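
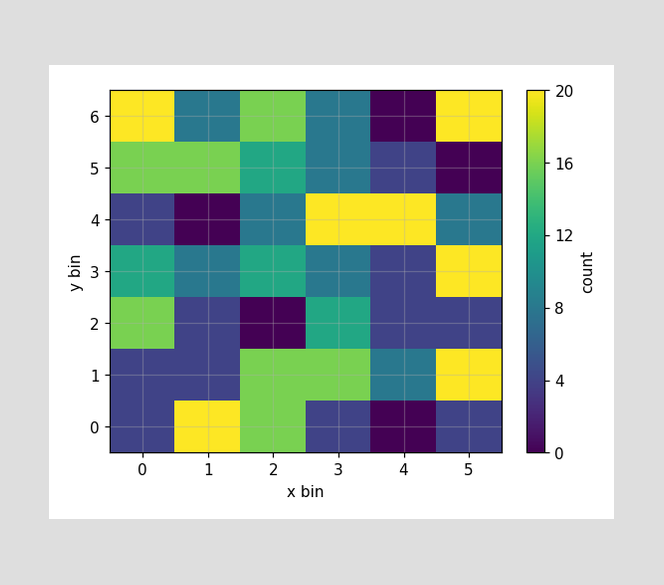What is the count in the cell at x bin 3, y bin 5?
8

Matching the cell (3, 5) against the colorbar gives 8.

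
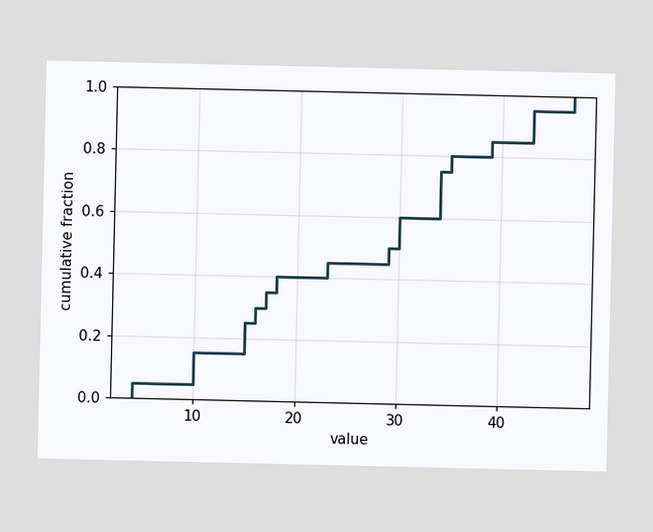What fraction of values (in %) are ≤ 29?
At x=29 the ECDF step is at 50%.

50%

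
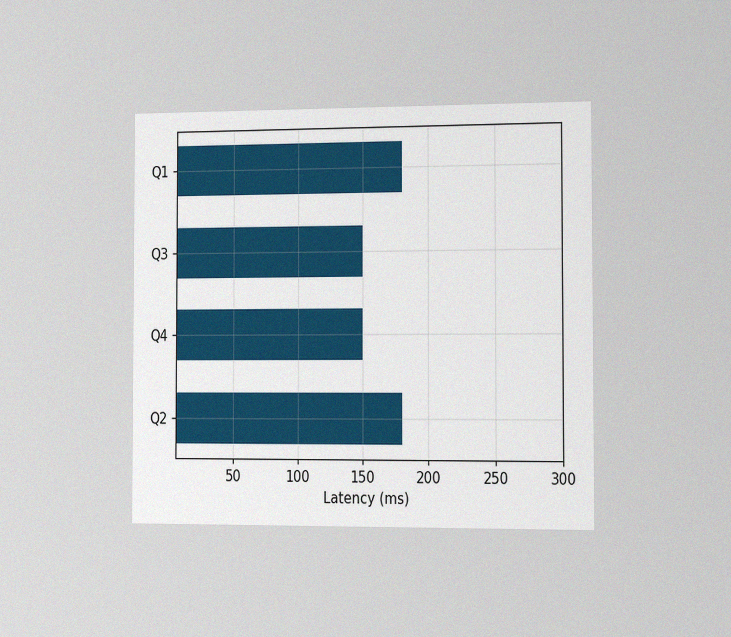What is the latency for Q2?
180ms

The chart is viewed slightly from the right, with some photo noise. Reading along the chart's x-axis, the Q2 bar reaches 180ms.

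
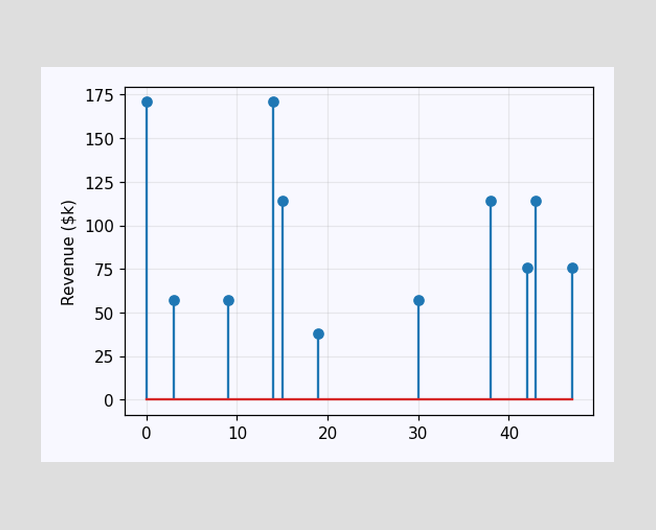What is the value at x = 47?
The stem at x=47 reaches $76k.

$76k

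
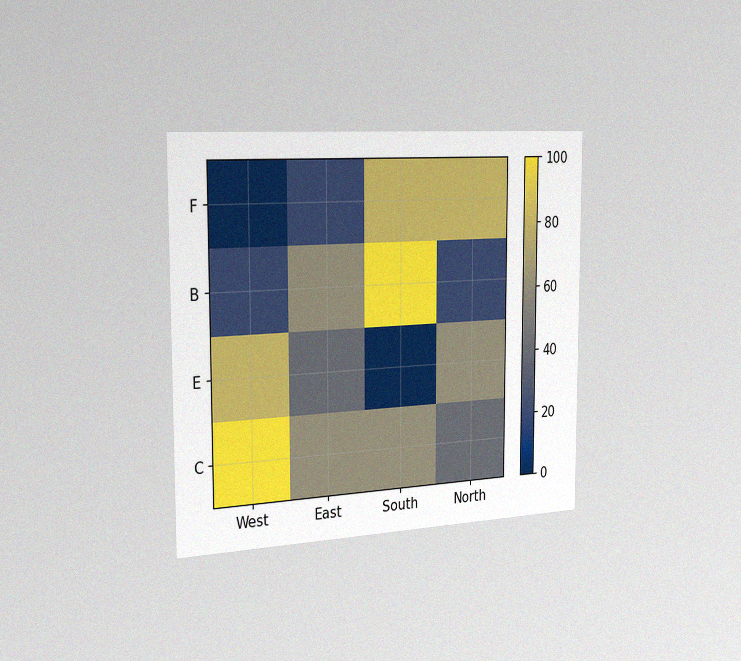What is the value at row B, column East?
60

The chart is viewed slightly from the left, with some photo noise. Matching cell (B, East) against the colorbar gives 60.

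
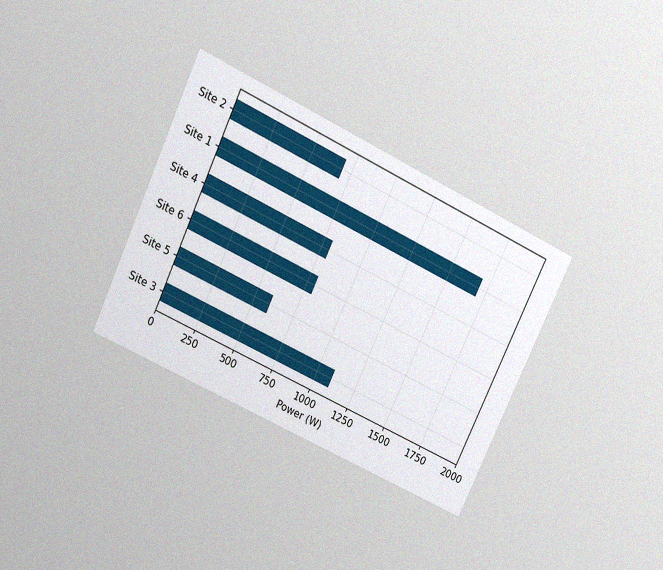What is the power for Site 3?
The chart is tilted about 25° clockwise and viewed slightly from above, with some photo noise. Reading along the chart's x-axis, the Site 3 bar reaches 1100W.

1100W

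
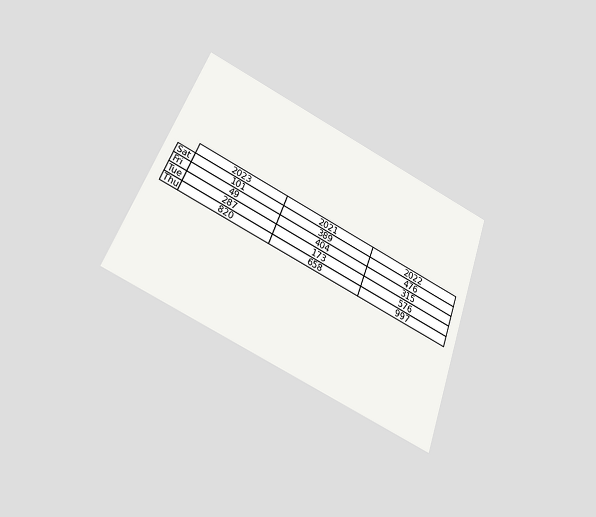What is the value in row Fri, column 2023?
49

The chart is tilted about 21° clockwise and viewed slightly from below. The (Fri, 2023) cell reads 49.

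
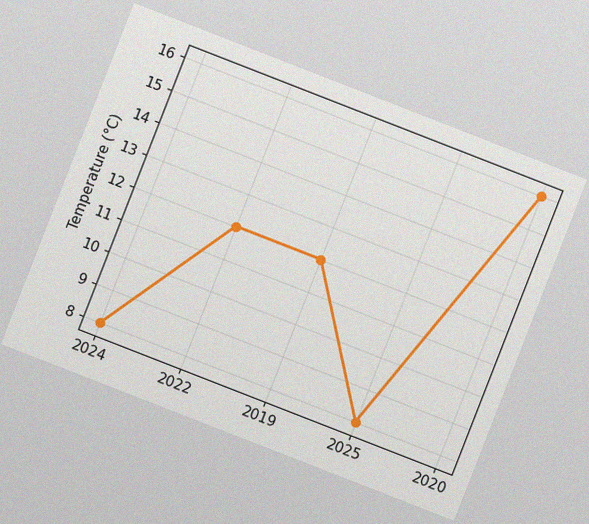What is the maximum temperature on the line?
The chart is tilted about 21° clockwise, with some photo noise. The highest point is at 2020, and reading across to the y-axis gives 16°C.

16°C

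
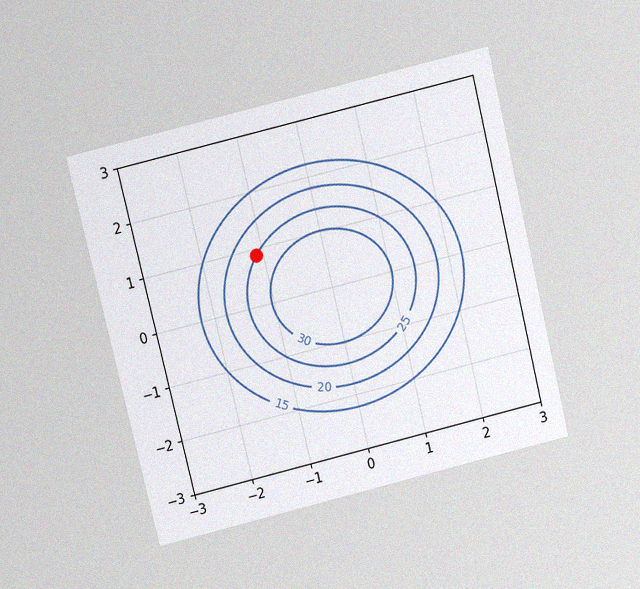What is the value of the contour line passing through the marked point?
The chart is tilted about 14° counter-clockwise and viewed at a slight angle, with some photo noise. The marked point sits on the contour labelled 25.

25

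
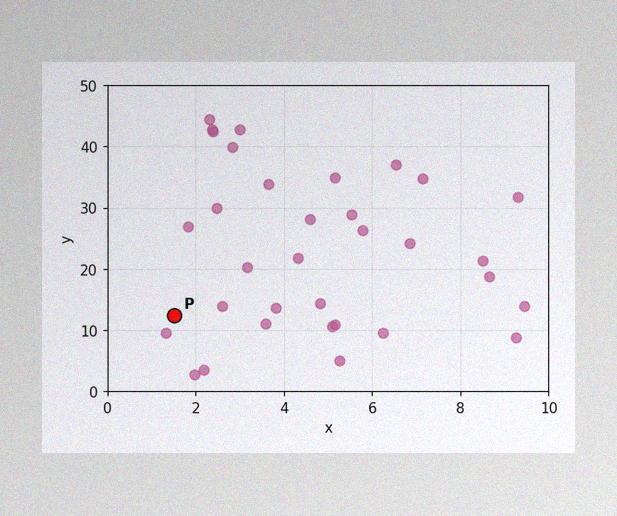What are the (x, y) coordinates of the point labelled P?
The image has some photo noise and uneven lighting. Following the gridlines from P to each axis, P sits at (1.5, 12.5).

(1.5, 12.5)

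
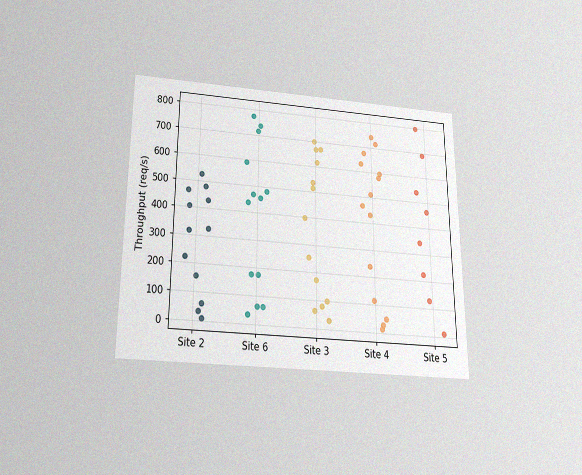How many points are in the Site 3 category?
The chart is viewed slightly from below, with some photo noise. Counting the markers in the Site 3 column gives 13.

13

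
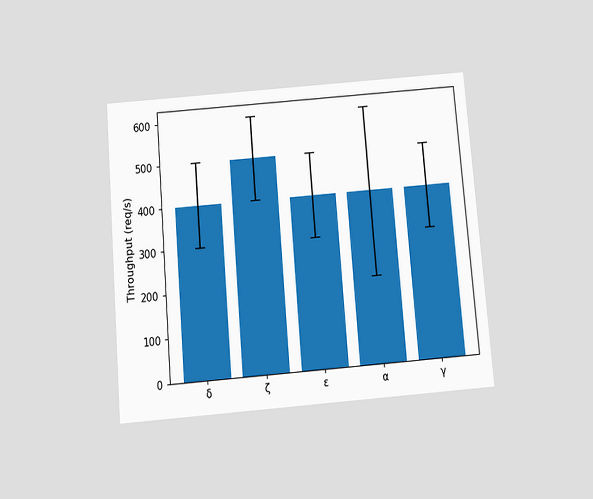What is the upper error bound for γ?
500req/s

The chart is tilted about 5° counter-clockwise and viewed slightly from below. The γ bar's upper whisker reaches 500req/s.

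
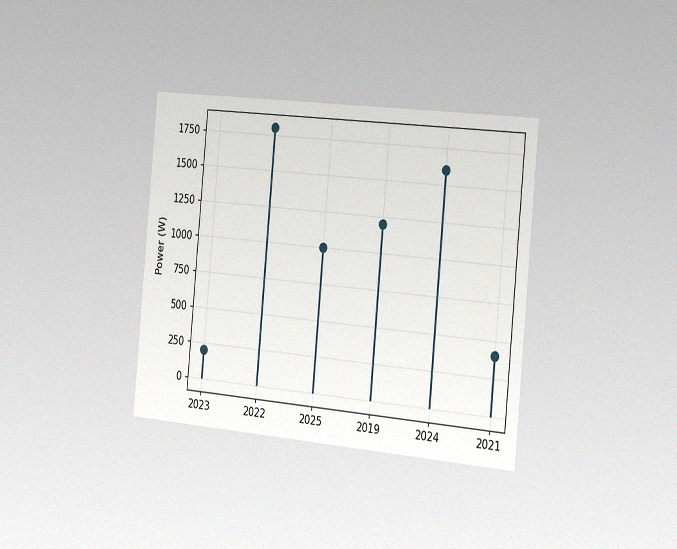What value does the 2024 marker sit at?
1600W

The chart is tilted about 5° clockwise and viewed slightly from the right, with some photo noise. The 2024 marker sits at 1600W.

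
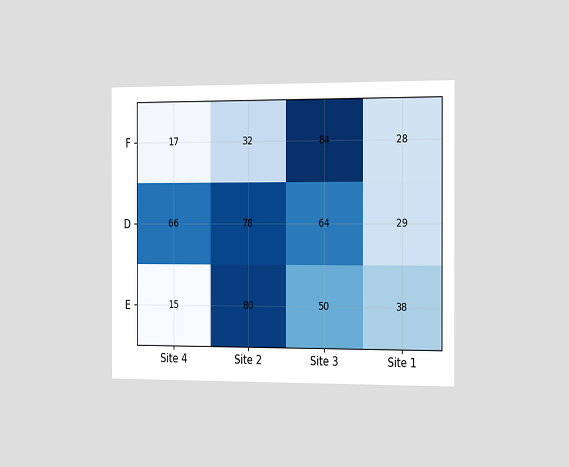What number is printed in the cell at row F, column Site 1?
The chart is viewed slightly from the right. The (F, Site 1) cell reads 28.

28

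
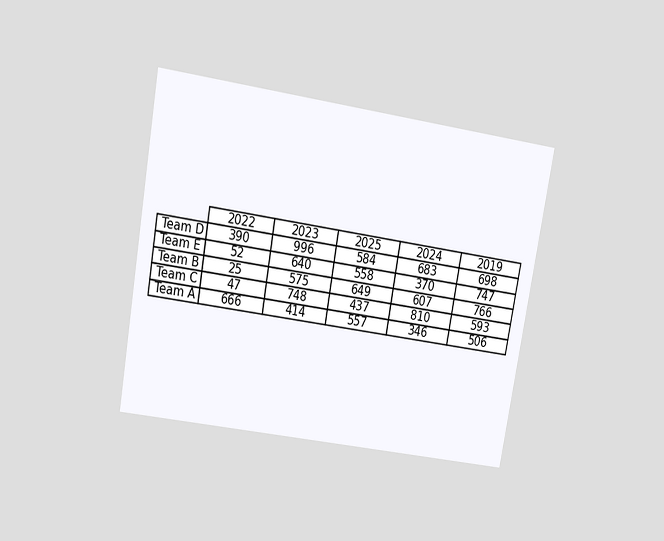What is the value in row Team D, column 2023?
996

The chart is tilted about 10° clockwise and viewed slightly from above. The (Team D, 2023) cell reads 996.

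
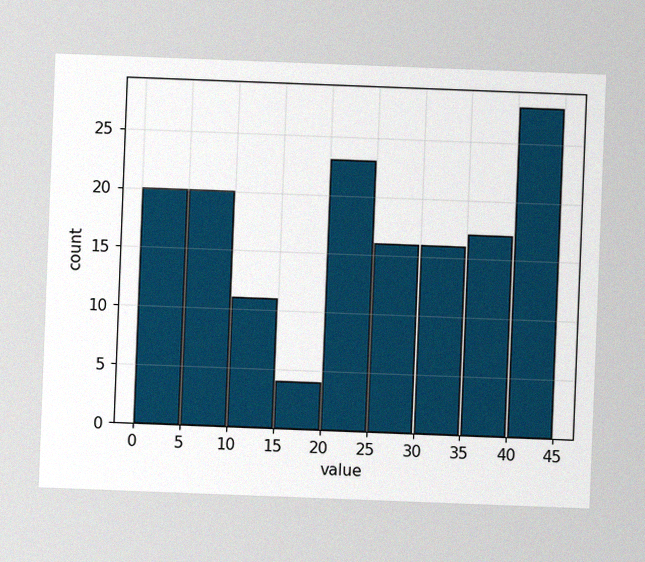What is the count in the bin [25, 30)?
The chart is tilted about 2° clockwise, with some photo noise. The [25, 30) bin has height 16.

16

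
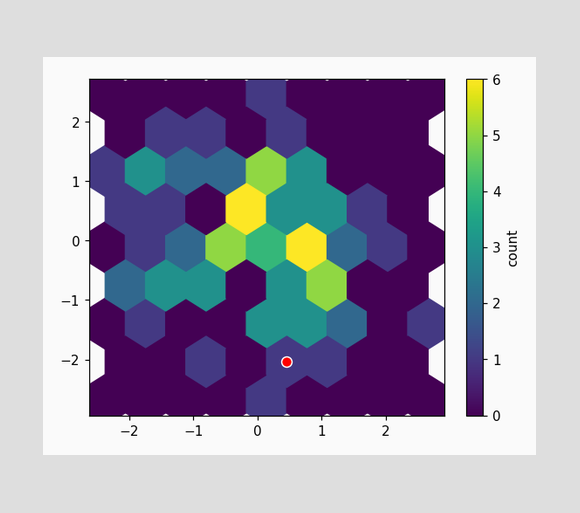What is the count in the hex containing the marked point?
The marked hex reads 1 on the colorbar.

1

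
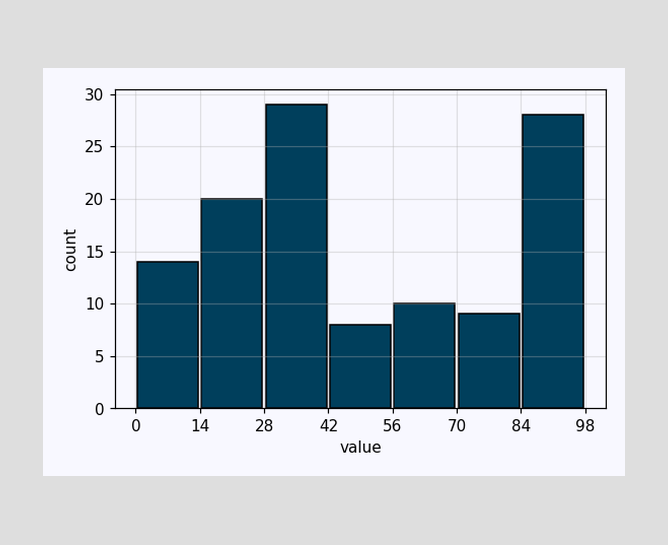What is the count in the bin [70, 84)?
The [70, 84) bin has height 9.

9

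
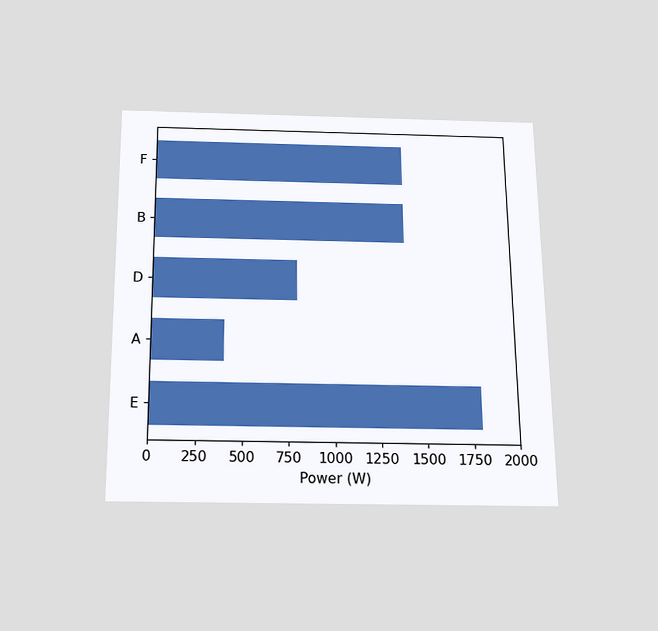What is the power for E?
The chart is viewed slightly from below. Reading along the chart's x-axis, the E bar reaches 1800W.

1800W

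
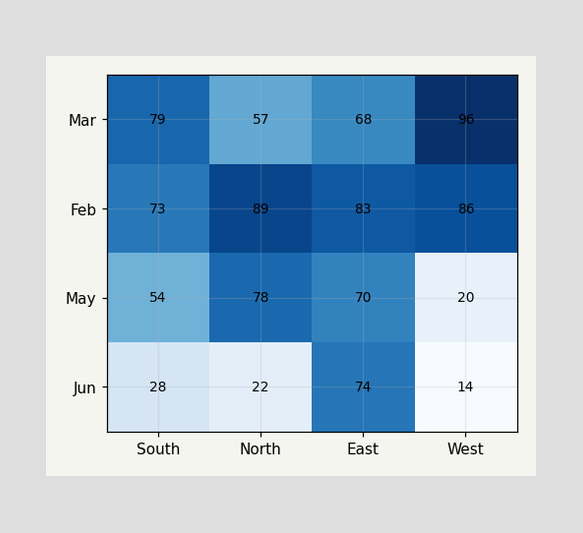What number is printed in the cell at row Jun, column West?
14

The (Jun, West) cell reads 14.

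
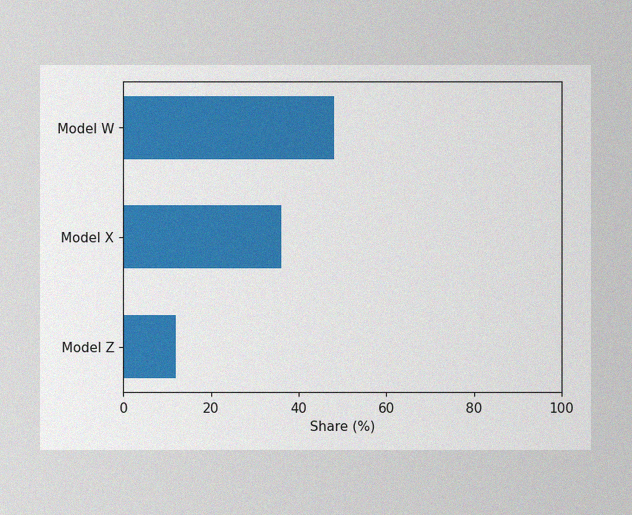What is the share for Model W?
48%

The image has some photo noise and uneven lighting. Reading along the chart's x-axis, the Model W bar reaches 48%.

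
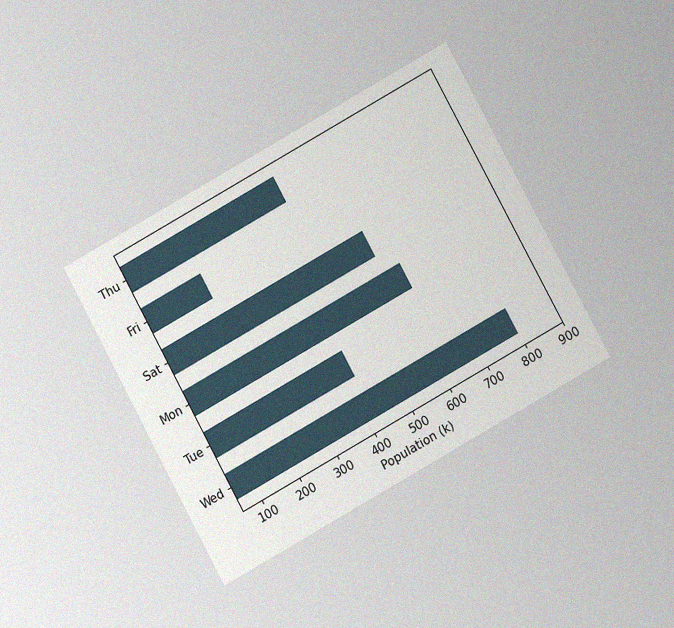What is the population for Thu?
The chart is tilted about 29° counter-clockwise and viewed at a slight angle, with some photo noise. Reading along the chart's x-axis, the Thu bar reaches 462k.

462k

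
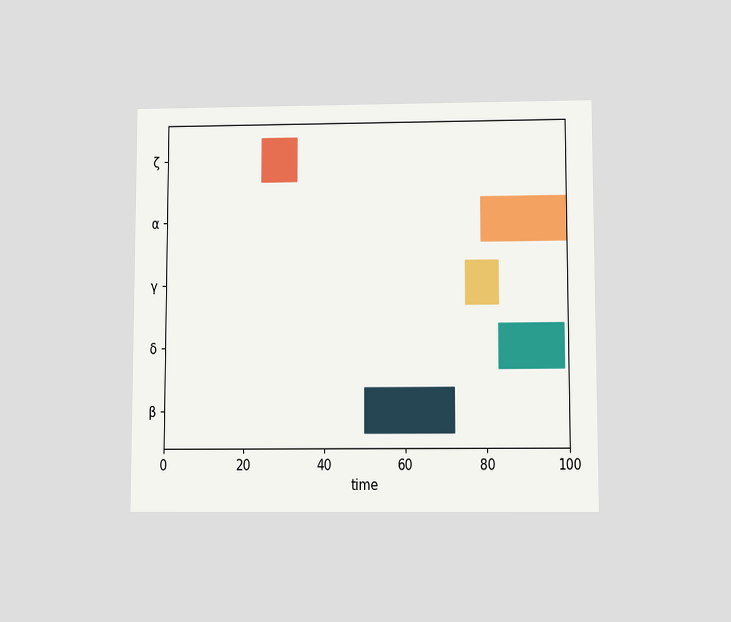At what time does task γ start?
75

The chart is viewed slightly from below. The γ bar begins at t=75.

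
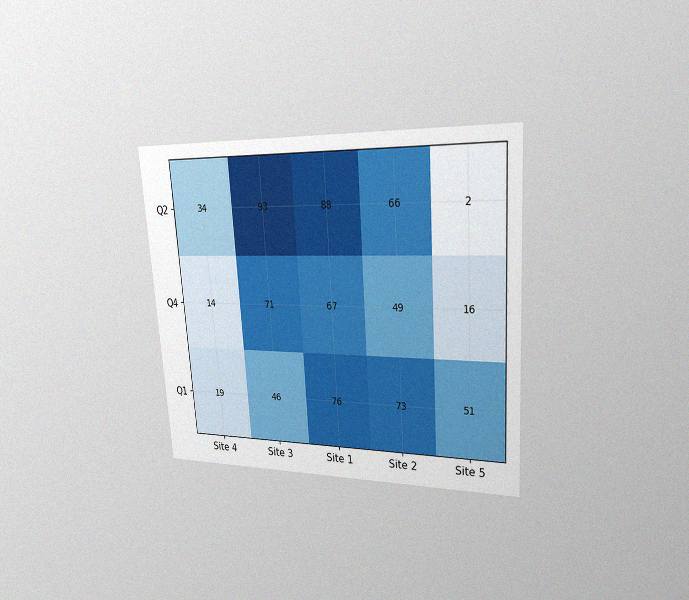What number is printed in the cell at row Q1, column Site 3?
The chart is tilted about 4° counter-clockwise and viewed slightly from the right, with some photo noise. The (Q1, Site 3) cell reads 46.

46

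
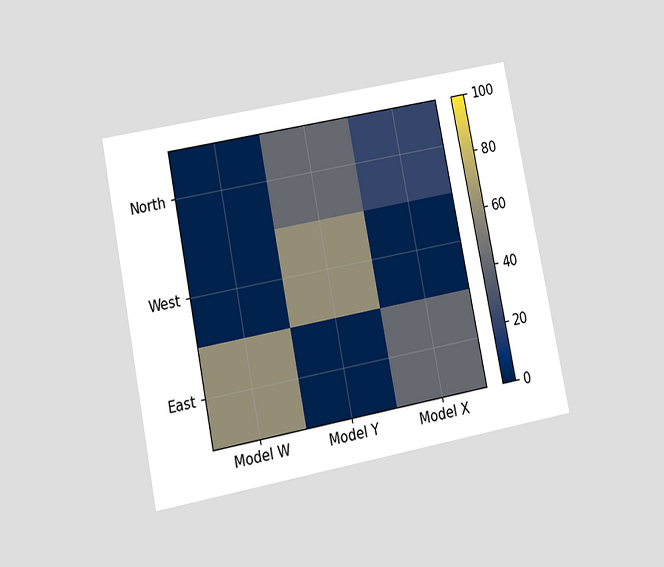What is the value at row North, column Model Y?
40

The chart is tilted about 11° counter-clockwise and viewed at a slight angle. Matching cell (North, Model Y) against the colorbar gives 40.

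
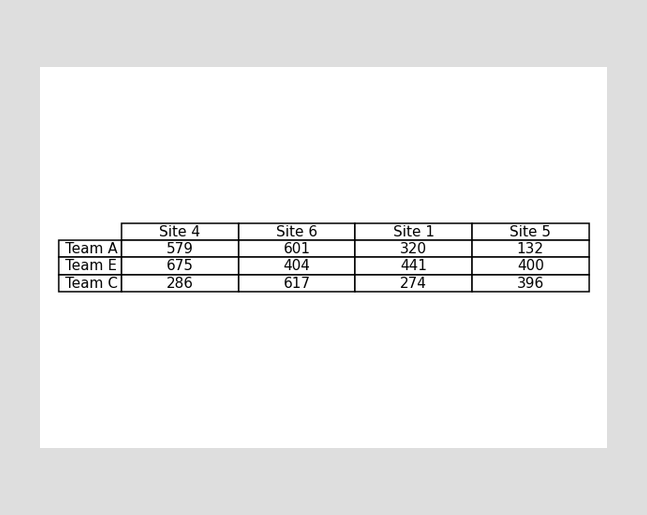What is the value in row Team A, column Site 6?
The (Team A, Site 6) cell reads 601.

601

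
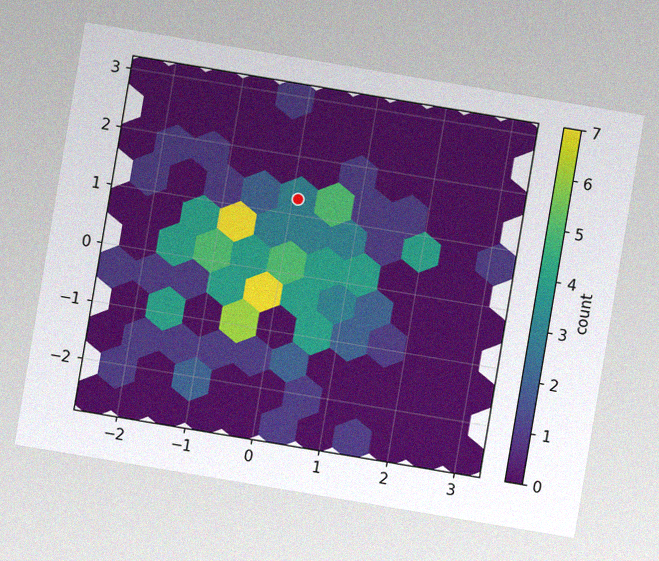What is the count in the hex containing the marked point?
The chart is tilted about 9° clockwise, with some photo noise. The marked hex reads 3 on the colorbar.

3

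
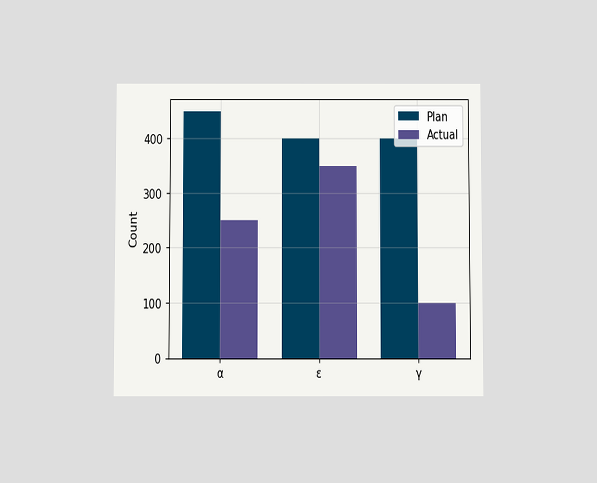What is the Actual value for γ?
100

The chart is viewed slightly from below. The Actual bar at γ reaches 100 on the y-axis.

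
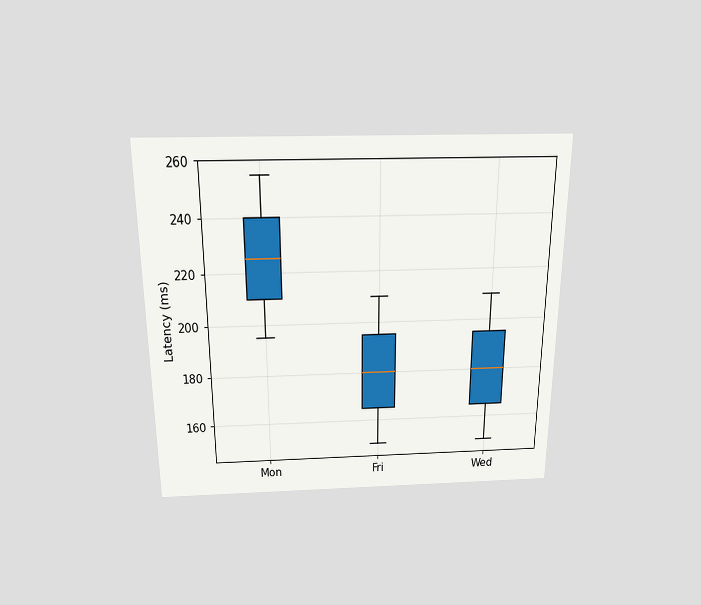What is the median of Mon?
225ms

The chart is viewed slightly from above. The median line in the Mon box sits at 225ms.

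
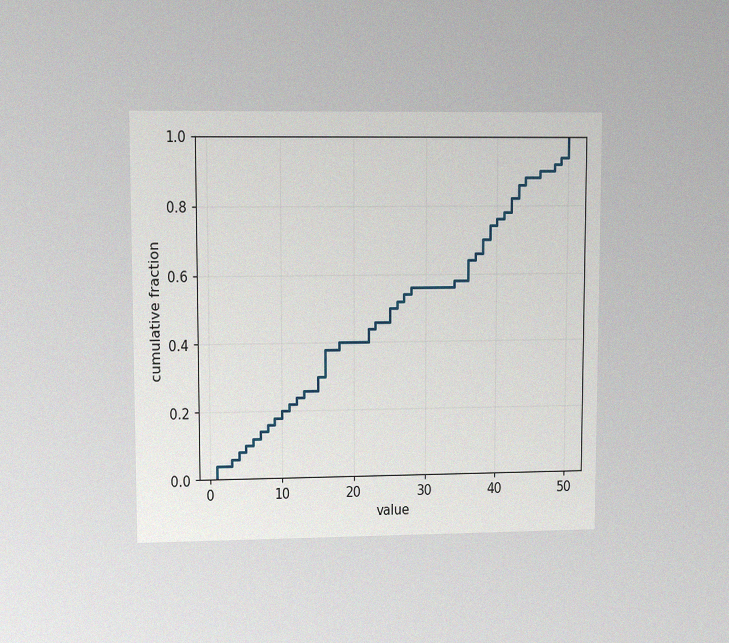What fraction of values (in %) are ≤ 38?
The chart is viewed at a slight angle, with some photo noise. At x=38 the ECDF step is at 70%.

70%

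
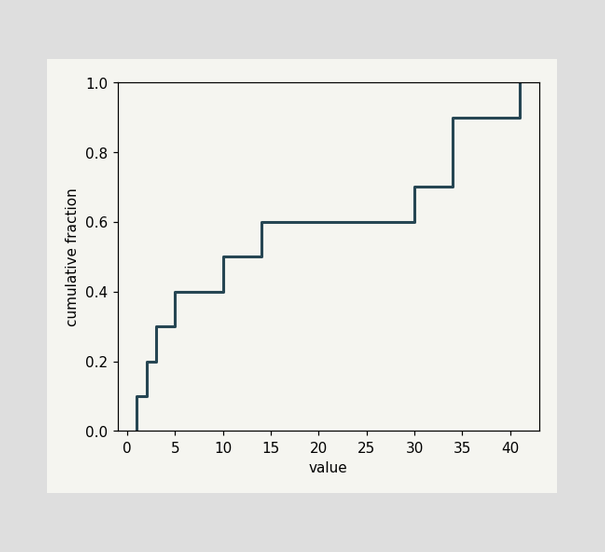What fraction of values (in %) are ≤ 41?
At x=41 the ECDF step is at 100%.

100%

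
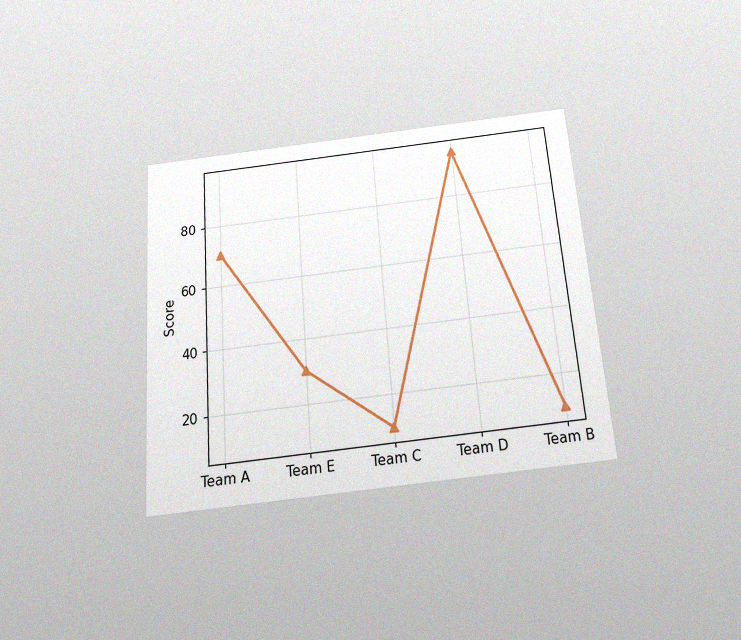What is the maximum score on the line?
The chart is tilted about 4° counter-clockwise and viewed slightly from below, with some photo noise. The highest point is at Team D, and reading across to the y-axis gives 95.

95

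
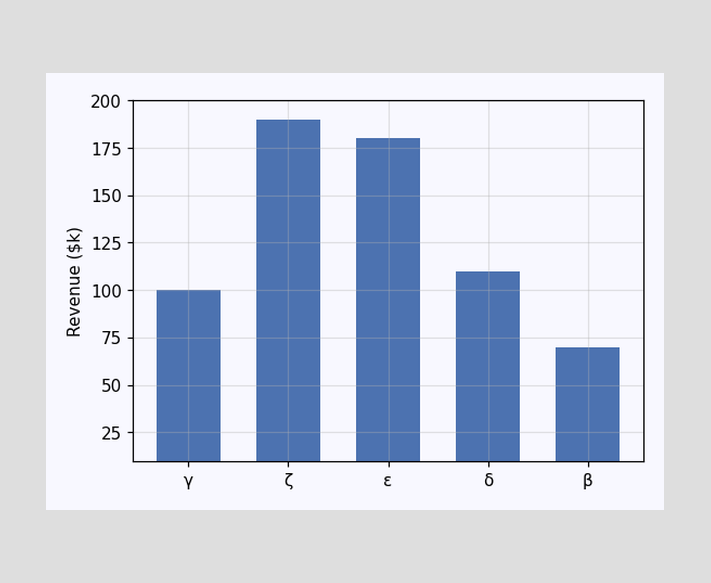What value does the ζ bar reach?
Reading along the chart's y-axis, the ζ bar reaches $190k.

$190k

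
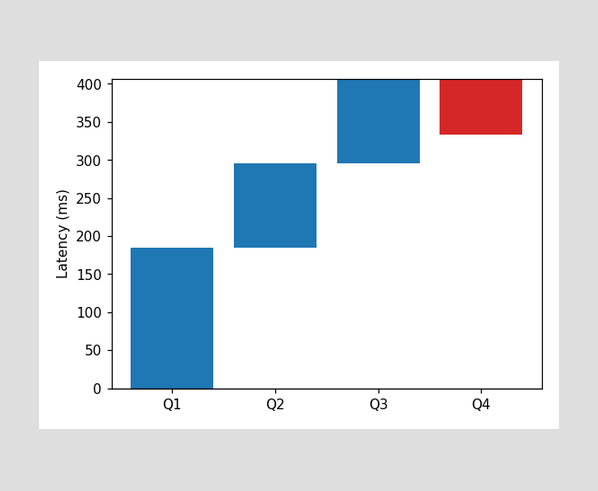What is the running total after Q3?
407ms

After Q3 the running total reaches 407ms.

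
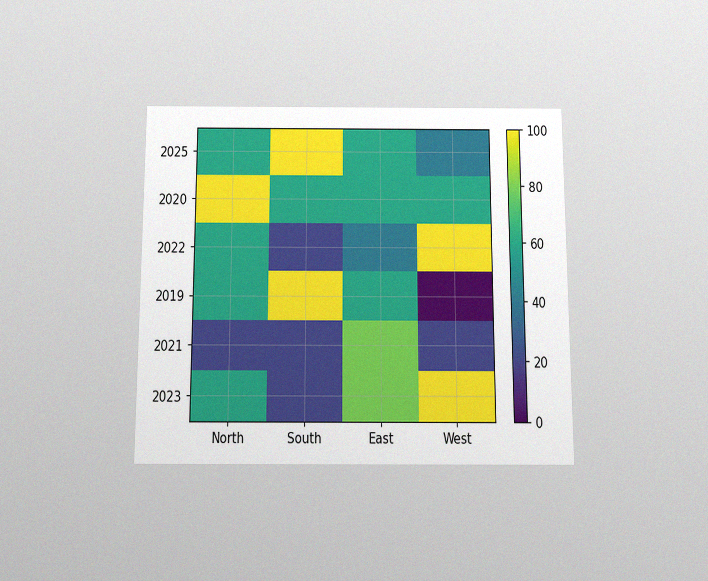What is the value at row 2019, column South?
The chart is viewed slightly from below, with some photo noise. Matching cell (2019, South) against the colorbar gives 100.

100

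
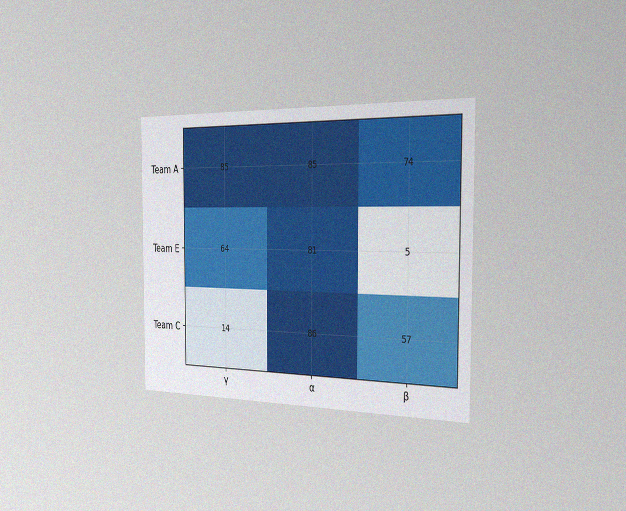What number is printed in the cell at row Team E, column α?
81

The chart is viewed slightly from the right, with some photo noise. The (Team E, α) cell reads 81.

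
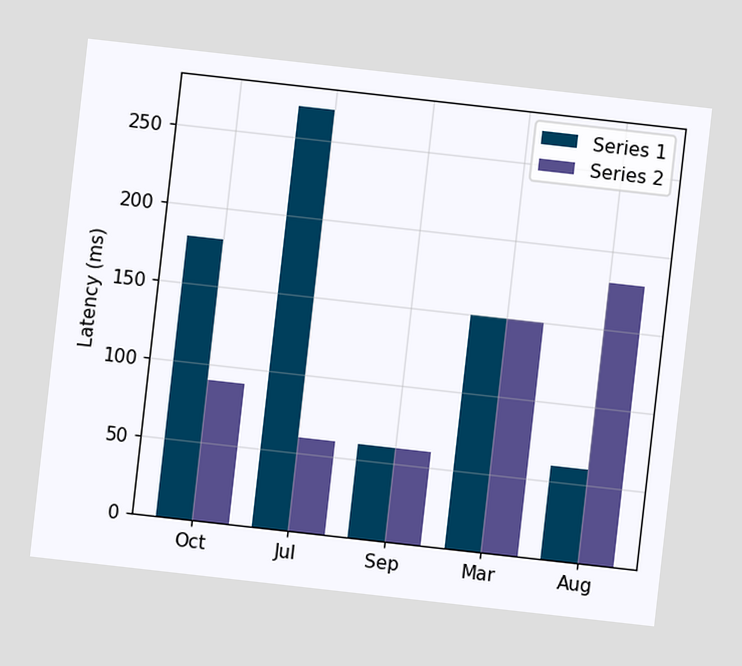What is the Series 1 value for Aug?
The chart is tilted about 6° clockwise. The Series 1 bar at Aug reaches 60ms on the y-axis.

60ms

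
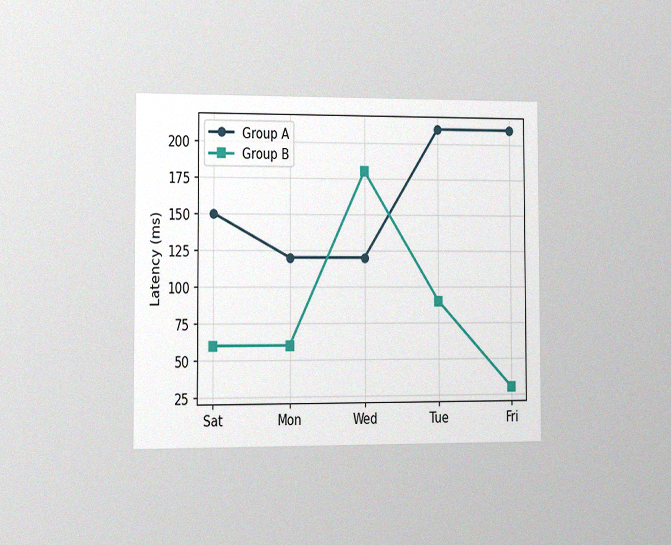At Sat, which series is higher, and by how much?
The chart is viewed at a slight angle, with some photo noise. At Sat, Group A sits above the other line by 90ms.

Group A, by 90ms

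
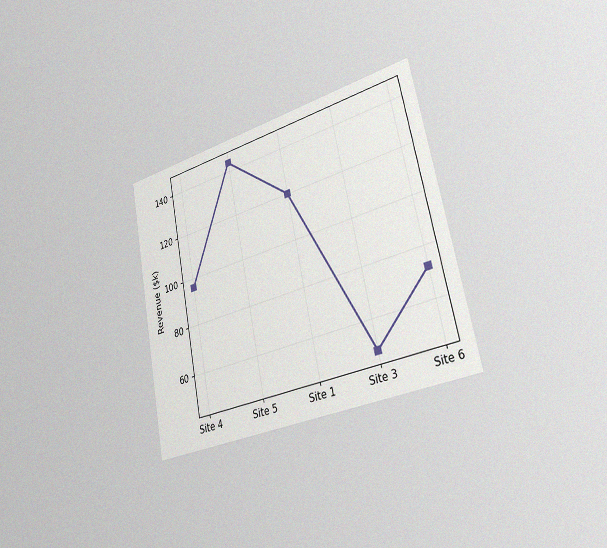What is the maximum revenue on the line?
The chart is tilted about 11° counter-clockwise and viewed slightly from the right, with some photo noise. The highest point is at Site 5, and reading across to the y-axis gives $144k.

$144k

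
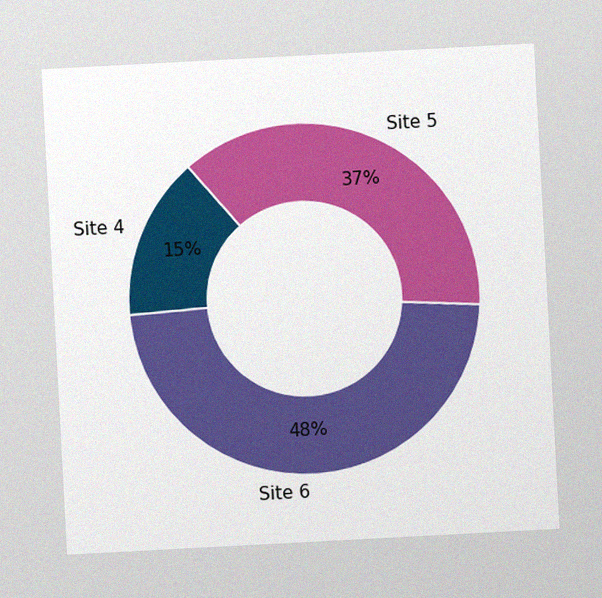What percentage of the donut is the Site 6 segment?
The chart is tilted about 3° counter-clockwise, with some photo noise. The Site 6 segment takes up 48% of the ring.

48%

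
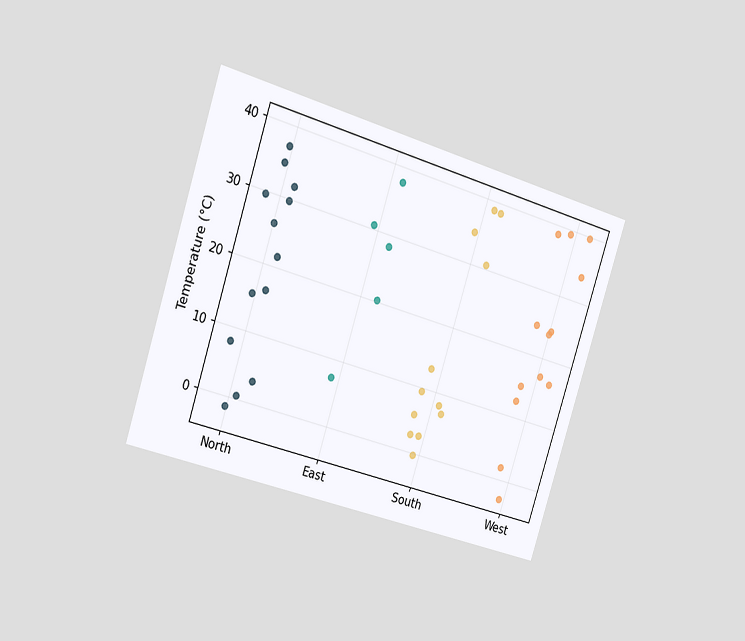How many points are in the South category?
12

The chart is tilted about 18° clockwise and viewed slightly from the left. Counting the markers in the South column gives 12.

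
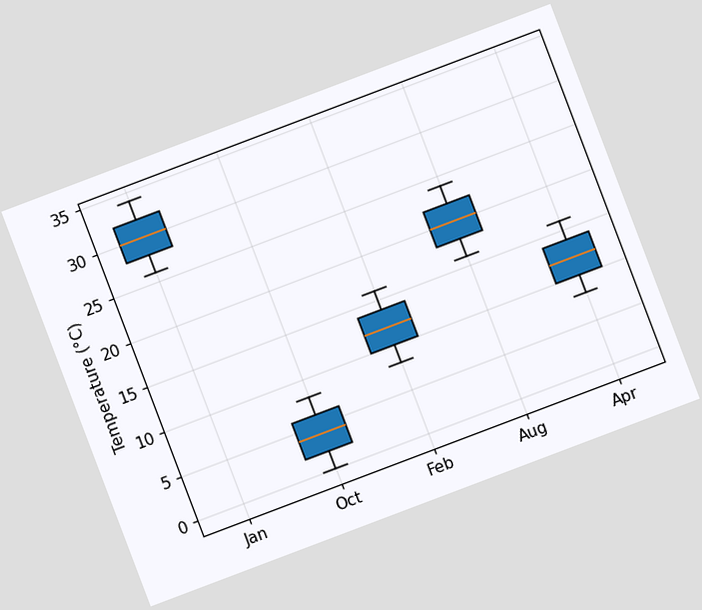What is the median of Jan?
The chart is tilted about 21° counter-clockwise. The median line in the Jan box sits at 30°C.

30°C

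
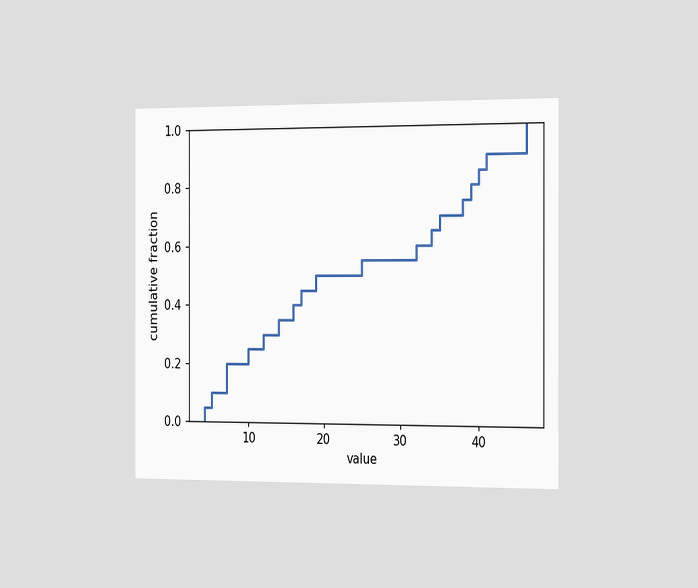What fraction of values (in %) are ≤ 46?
100%

The chart is viewed slightly from the right. At x=46 the ECDF step is at 100%.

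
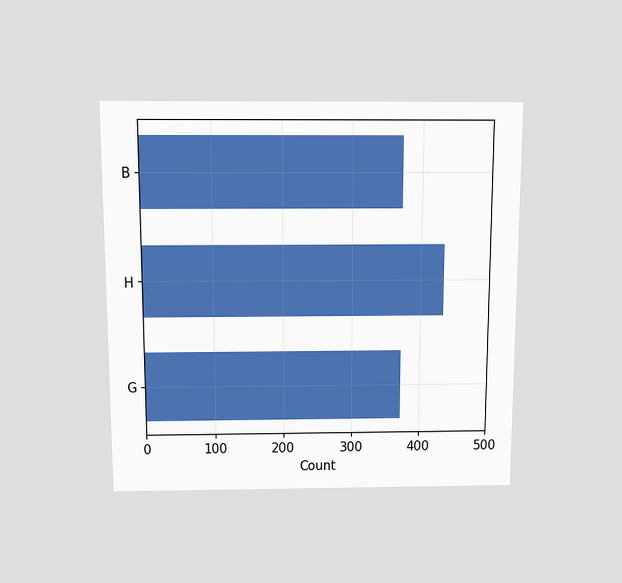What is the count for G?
The chart is viewed slightly from above. Reading along the chart's x-axis, the G bar reaches 372.

372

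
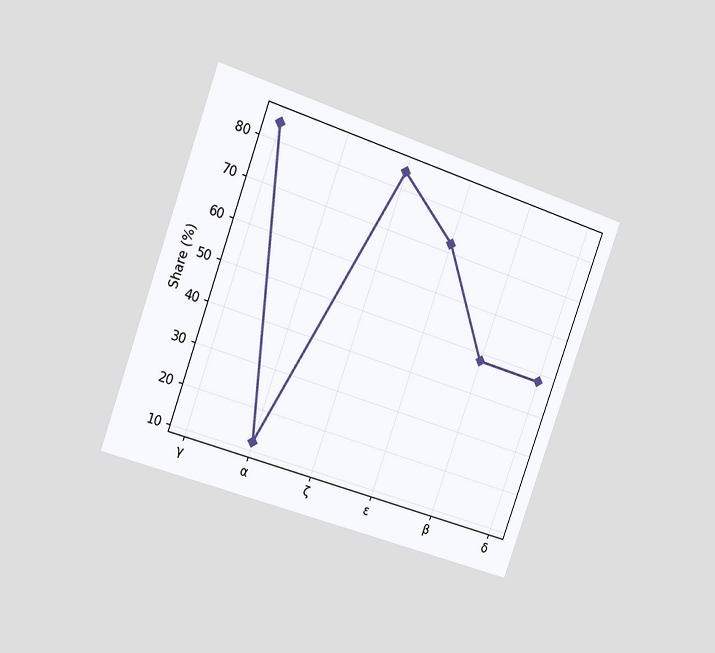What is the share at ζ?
84%

The chart is tilted about 20° clockwise and viewed slightly from the left. At ζ, the line is at 84%.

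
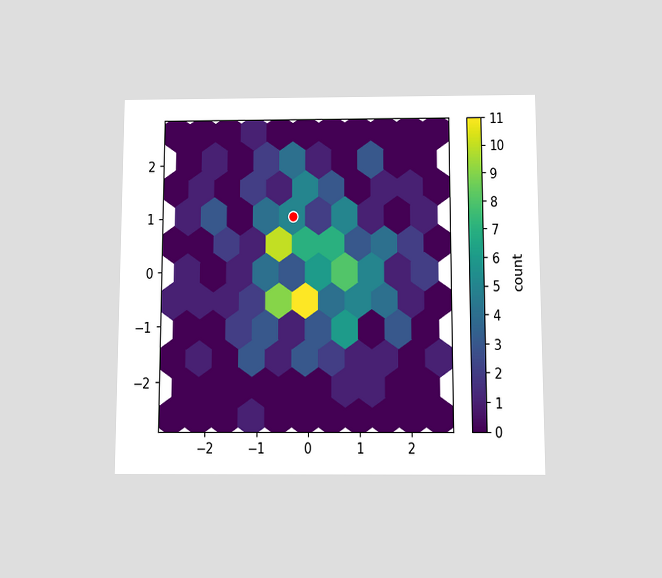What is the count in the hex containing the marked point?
The chart is viewed slightly from below. The marked hex reads 5 on the colorbar.

5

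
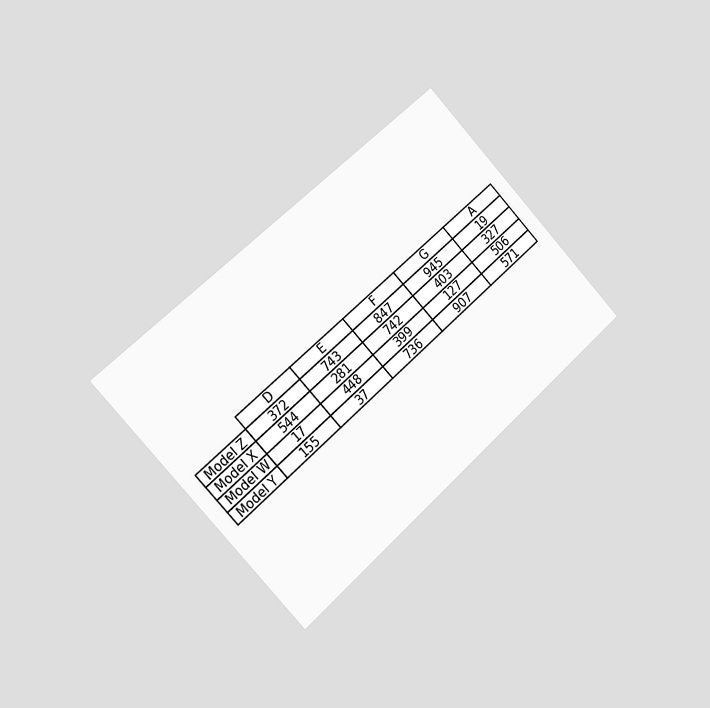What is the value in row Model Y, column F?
736

The chart is tilted about 43° counter-clockwise and viewed slightly from the left. The (Model Y, F) cell reads 736.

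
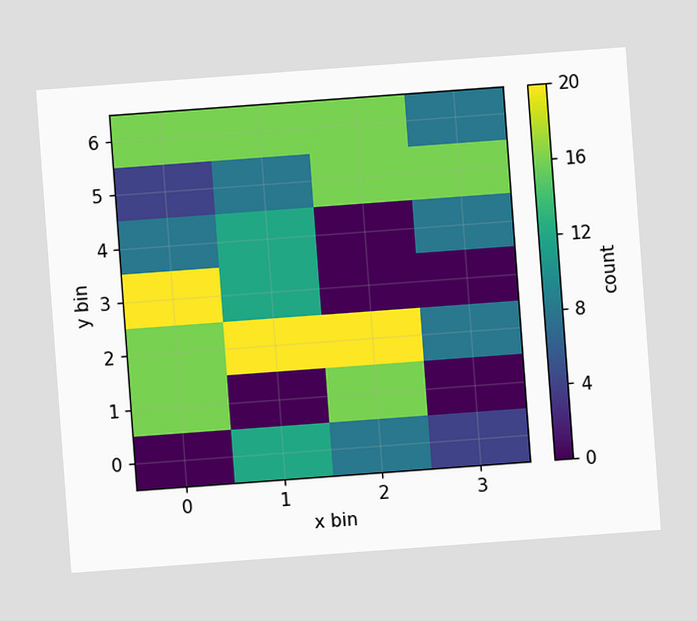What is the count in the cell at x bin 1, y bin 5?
The chart is tilted about 4° counter-clockwise. Matching the cell (1, 5) against the colorbar gives 8.

8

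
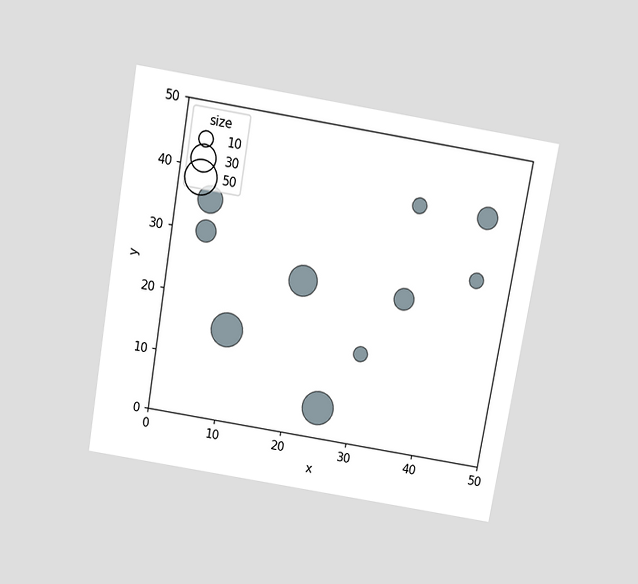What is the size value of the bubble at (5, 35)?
30

The chart is tilted about 10° clockwise and viewed slightly from above. Matching the bubble at (5, 35) against the size legend gives 30.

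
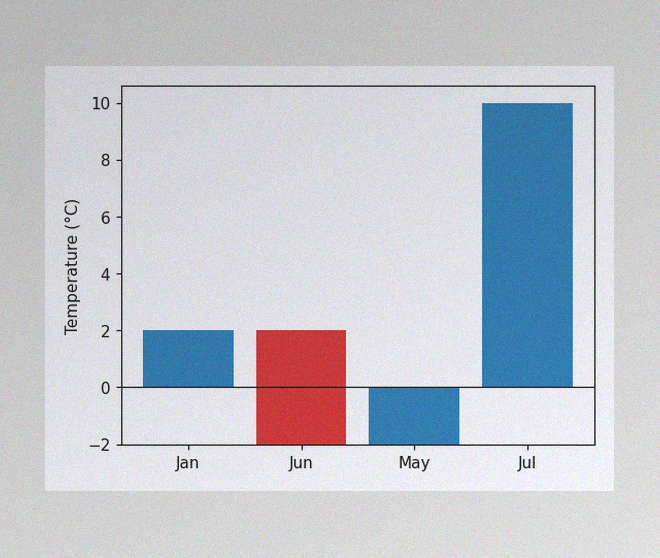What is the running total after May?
The image has some photo noise and uneven lighting. After May the running total reaches 0°C.

0°C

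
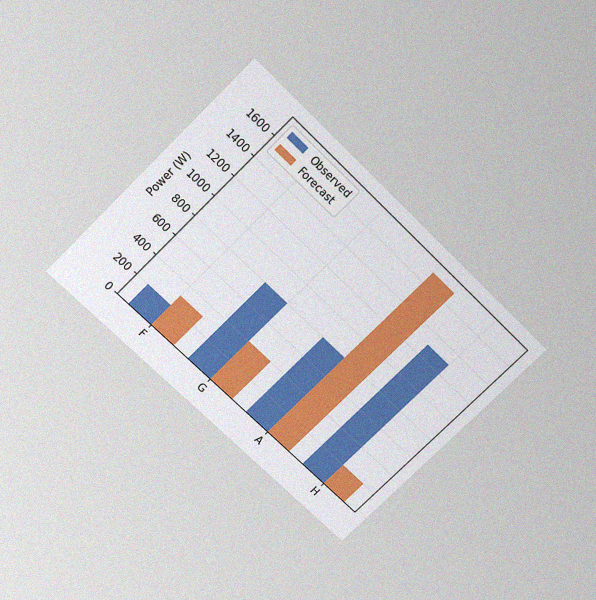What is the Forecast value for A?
The chart is tilted about 45° clockwise and viewed slightly from above, with some photo noise. The Forecast bar at A reaches 1700W on the y-axis.

1700W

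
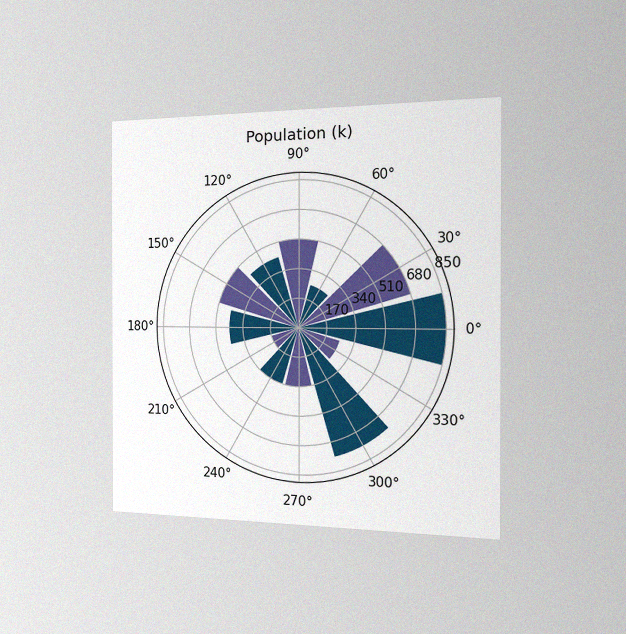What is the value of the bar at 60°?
255k

The chart is viewed slightly from the right, with some photo noise. The bar at 60° reaches 255k on the radial axis.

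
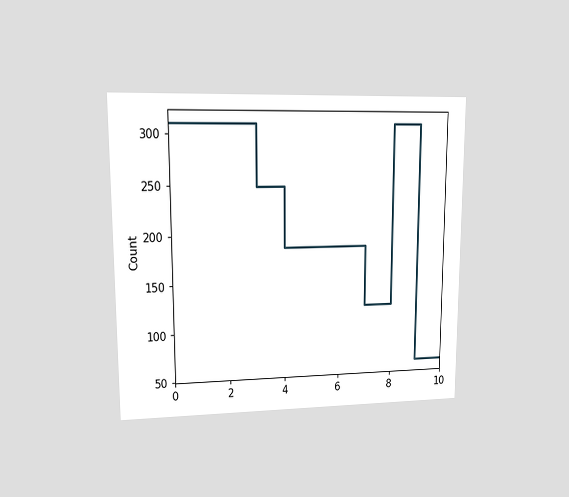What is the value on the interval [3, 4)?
The chart is viewed at a slight angle. On [3, 4) the step sits at 248.

248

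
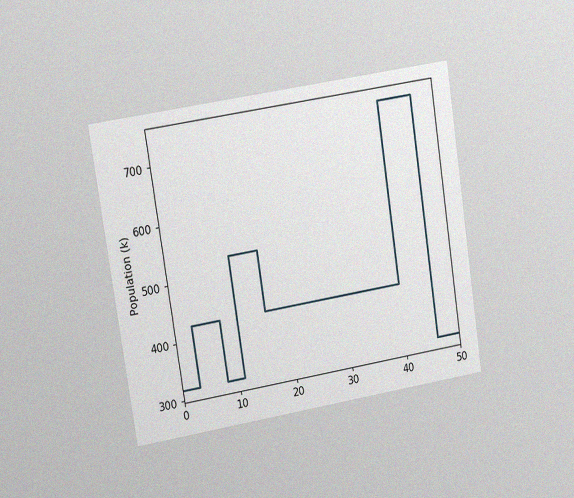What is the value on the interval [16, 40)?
424k

The chart is tilted about 9° counter-clockwise and viewed slightly from the left, with some photo noise. On [16, 40) the step sits at 424k.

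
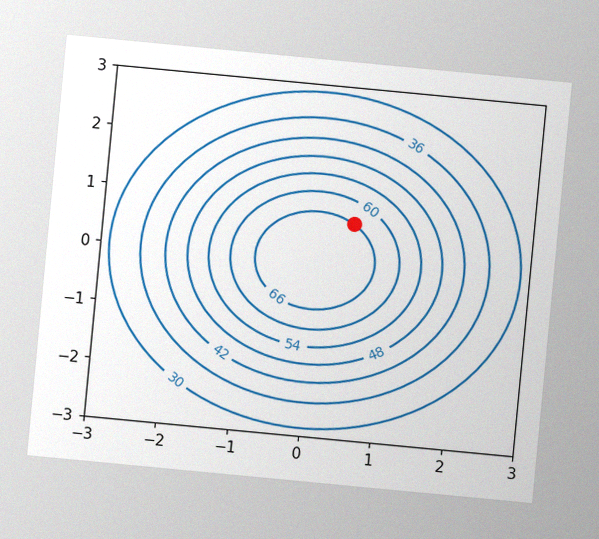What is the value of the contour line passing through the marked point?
The chart is tilted about 5° clockwise, with some photo noise. The marked point sits on the contour labelled 66.

66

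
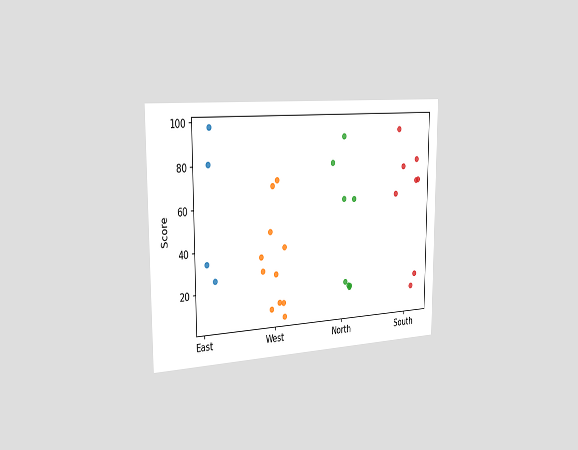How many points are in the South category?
8

The chart is viewed slightly from the left. Counting the markers in the South column gives 8.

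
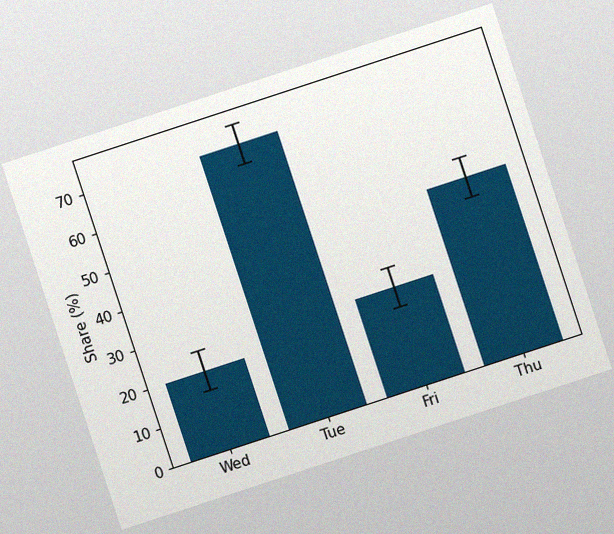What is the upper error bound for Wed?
25%

The chart is tilted about 18° counter-clockwise, with some photo noise. The Wed bar's upper whisker reaches 25%.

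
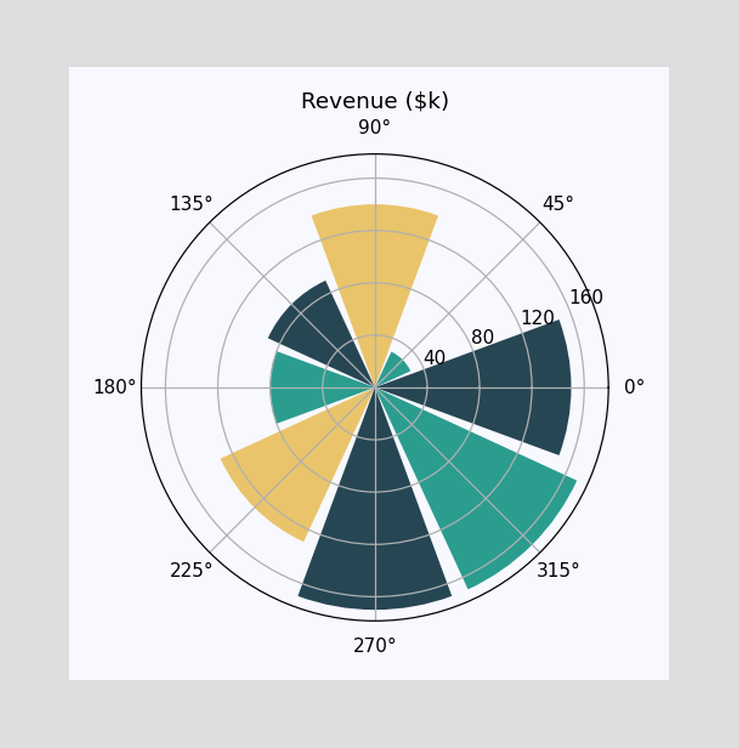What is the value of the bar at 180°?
$80k

The bar at 180° reaches $80k on the radial axis.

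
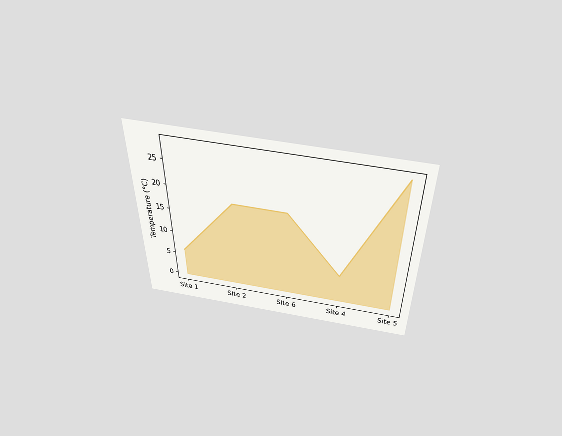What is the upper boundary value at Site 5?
28°C

The chart is viewed slightly from above. At Site 5 the upper boundary is at 28°C.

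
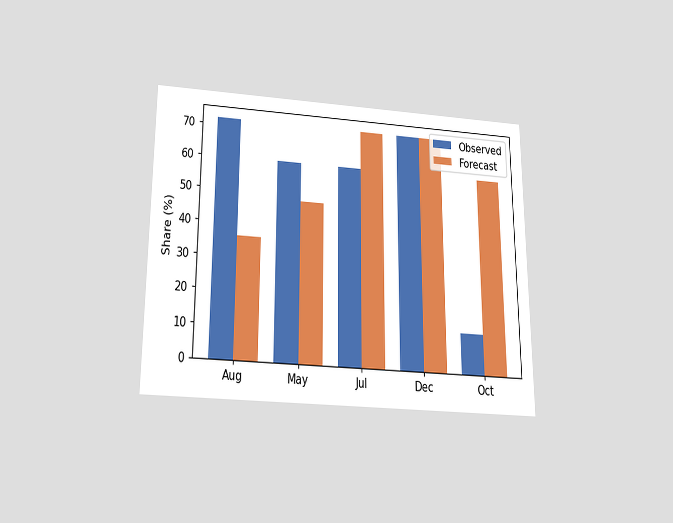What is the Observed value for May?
60%

The chart is viewed slightly from below. The Observed bar at May reaches 60% on the y-axis.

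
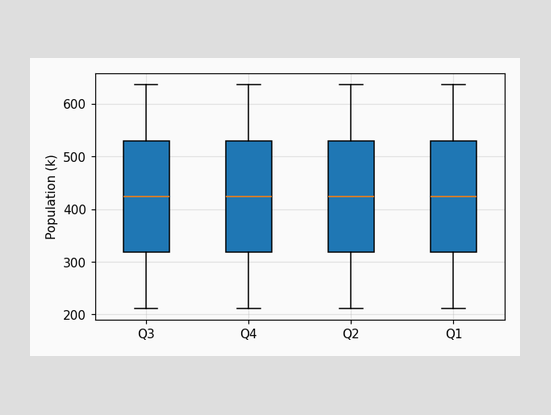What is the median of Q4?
424k

The median line in the Q4 box sits at 424k.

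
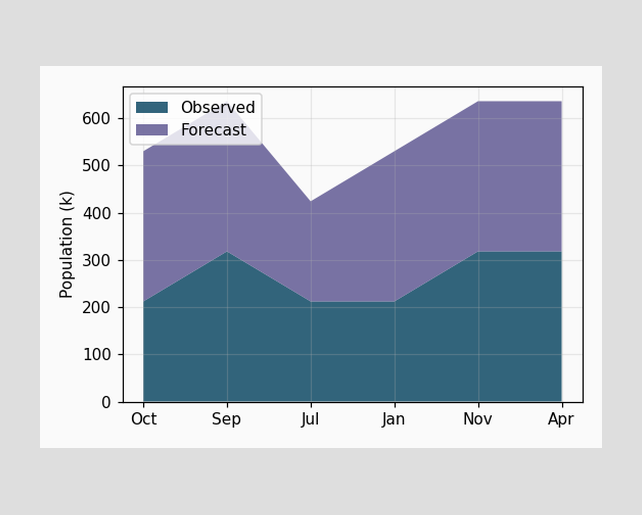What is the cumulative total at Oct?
530k

The stacked total at Oct reaches 530k.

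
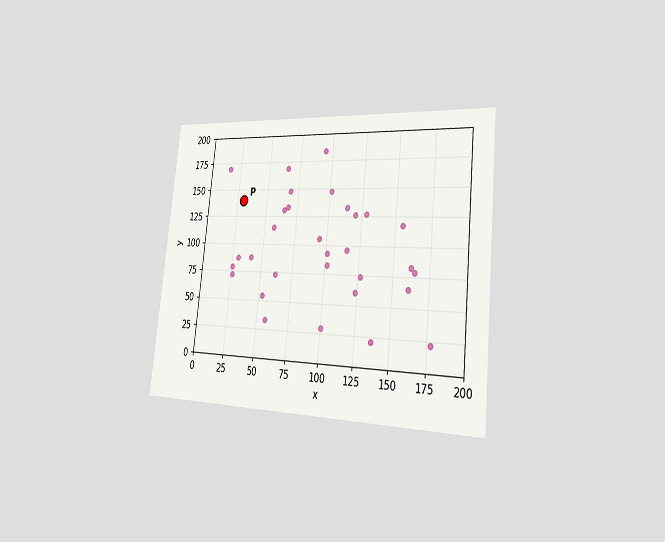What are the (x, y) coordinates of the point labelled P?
(30, 140)

The chart is tilted about 6° clockwise and viewed slightly from the right. Following the gridlines from P to each axis, P sits at (30, 140).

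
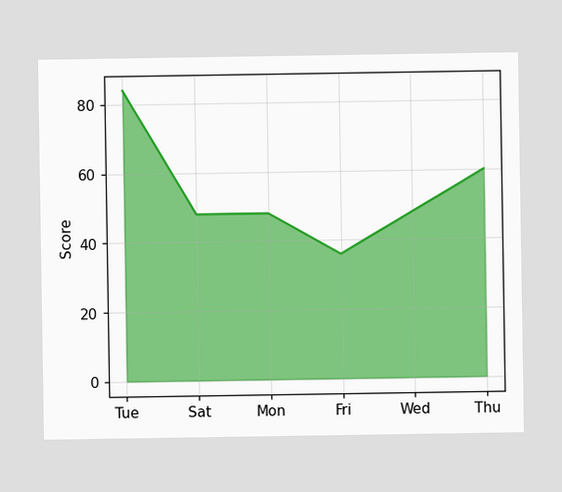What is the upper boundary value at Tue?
At Tue the upper boundary is at 84.

84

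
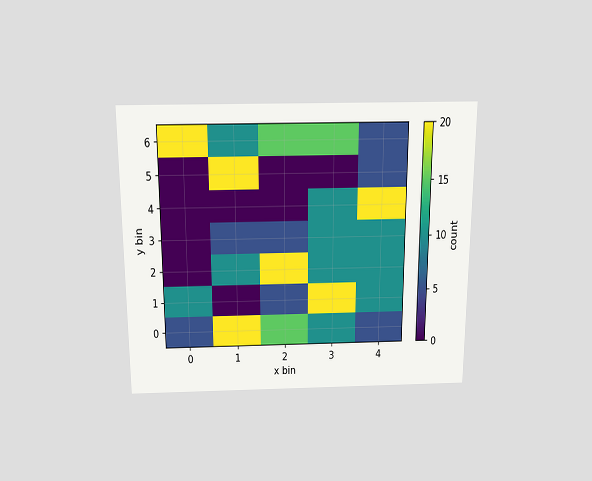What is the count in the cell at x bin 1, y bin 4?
The chart is viewed slightly from above. Matching the cell (1, 4) against the colorbar gives 0.

0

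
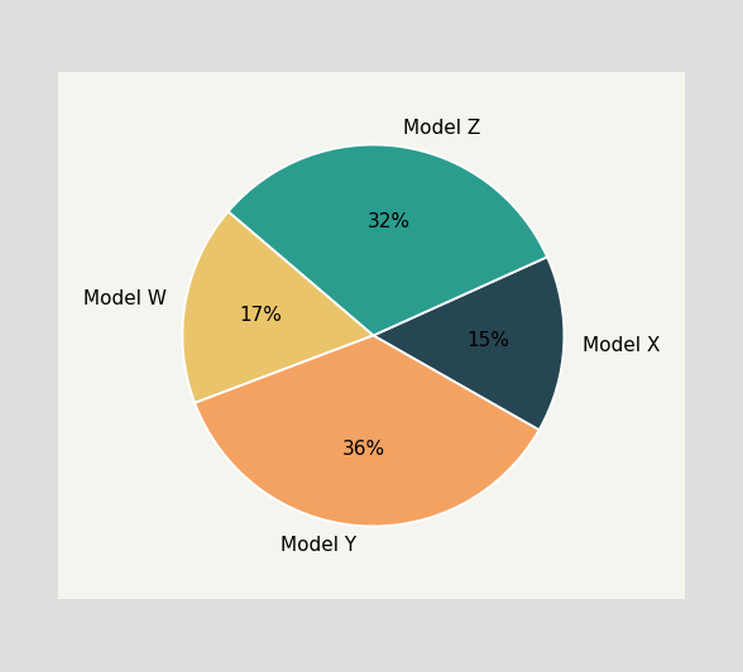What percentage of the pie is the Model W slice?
The Model W slice takes up 17% of the pie.

17%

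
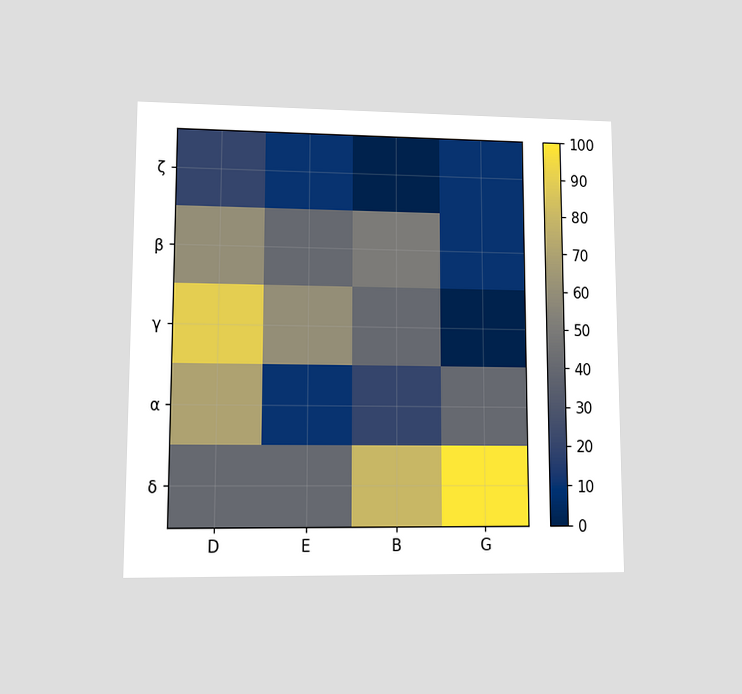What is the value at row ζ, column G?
The chart is viewed at a slight angle. Matching cell (ζ, G) against the colorbar gives 10.

10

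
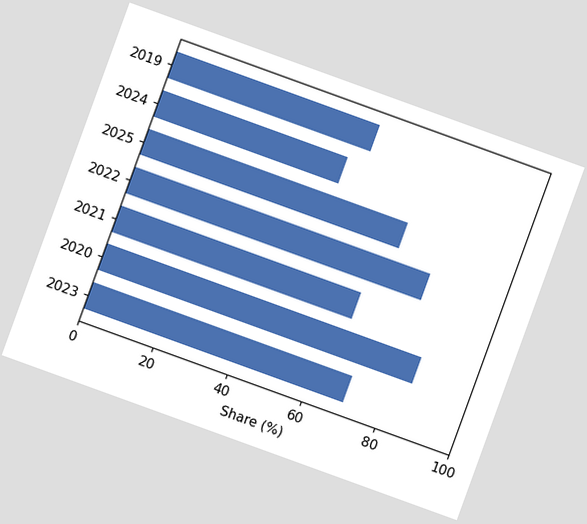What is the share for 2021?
65%

The chart is tilted about 20° clockwise. Reading along the chart's x-axis, the 2021 bar reaches 65%.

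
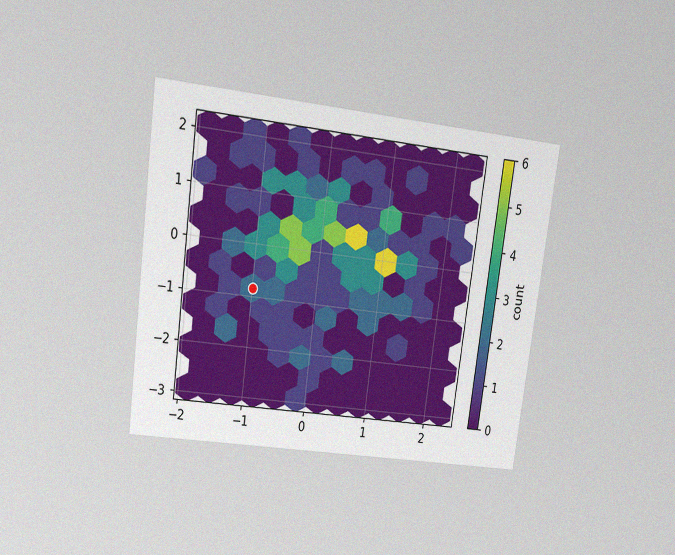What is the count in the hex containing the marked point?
2

The chart is tilted about 8° clockwise and viewed at a slight angle, with some photo noise. The marked hex reads 2 on the colorbar.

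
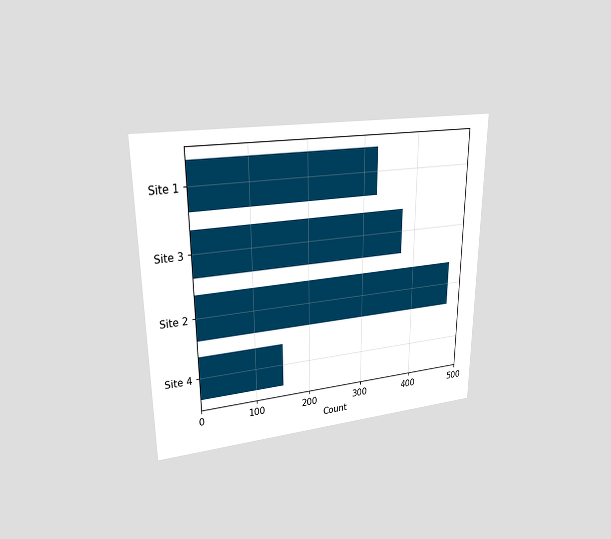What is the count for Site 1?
The chart is viewed at a slight angle. Reading along the chart's x-axis, the Site 1 bar reaches 325.

325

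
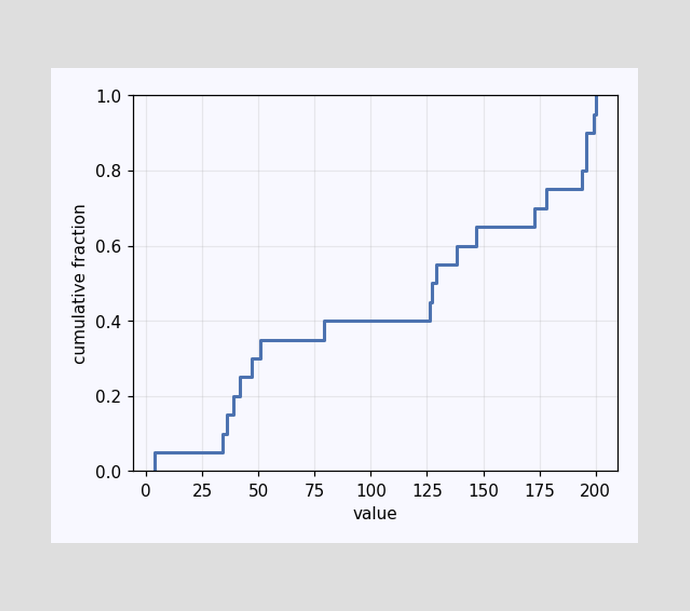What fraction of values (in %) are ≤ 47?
30%

At x=47 the ECDF step is at 30%.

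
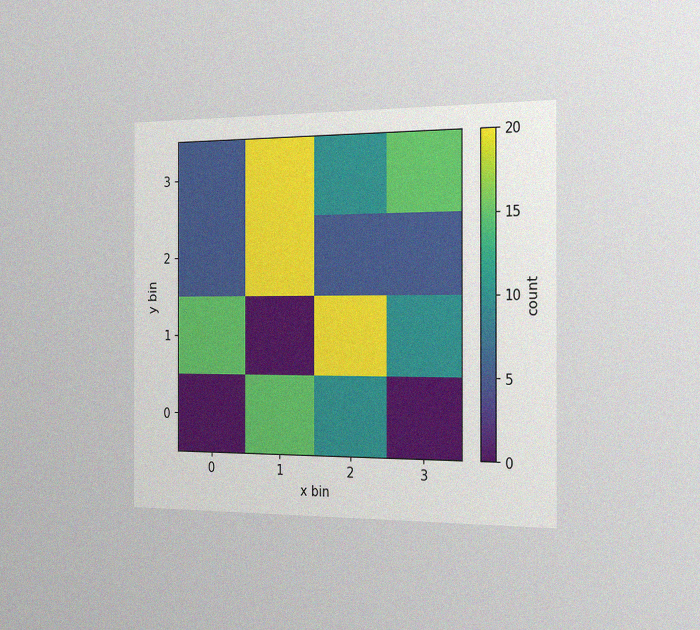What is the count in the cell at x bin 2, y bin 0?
10

The chart is viewed slightly from the right, with some photo noise. Matching the cell (2, 0) against the colorbar gives 10.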